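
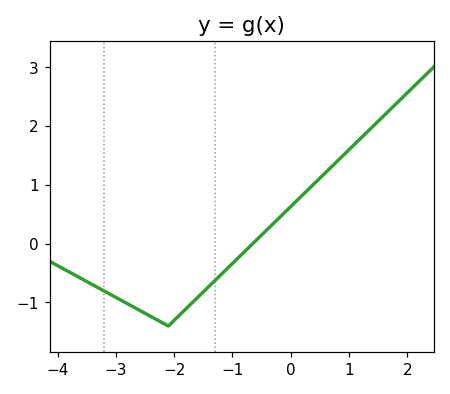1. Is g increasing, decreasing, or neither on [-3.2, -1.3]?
neither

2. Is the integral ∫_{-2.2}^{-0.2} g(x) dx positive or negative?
negative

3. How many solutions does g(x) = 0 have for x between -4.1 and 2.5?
1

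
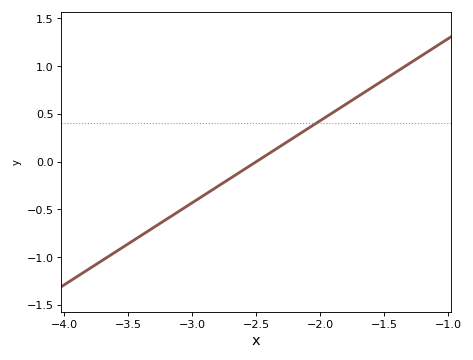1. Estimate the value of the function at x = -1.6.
0.774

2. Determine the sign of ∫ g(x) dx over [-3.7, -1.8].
negative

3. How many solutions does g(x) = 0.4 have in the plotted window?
1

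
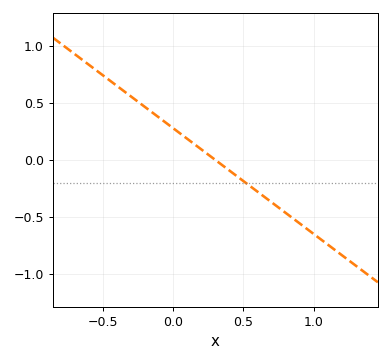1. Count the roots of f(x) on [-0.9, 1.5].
1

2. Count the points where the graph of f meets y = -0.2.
1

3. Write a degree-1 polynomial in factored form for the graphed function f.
y = -0.93(x - 0.3)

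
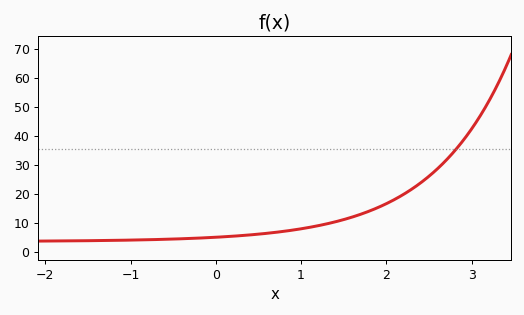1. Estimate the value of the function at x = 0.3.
6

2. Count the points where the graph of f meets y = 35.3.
1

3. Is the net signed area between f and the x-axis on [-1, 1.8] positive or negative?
positive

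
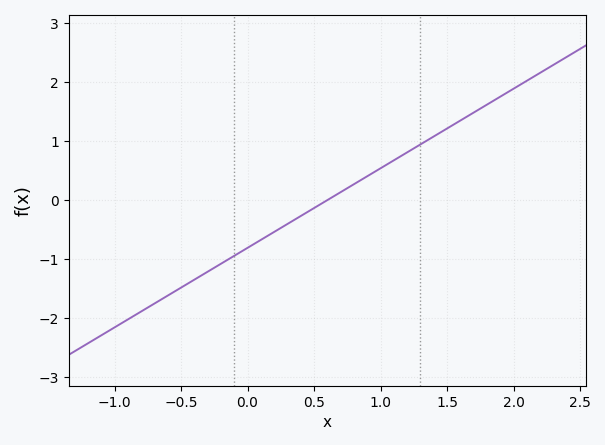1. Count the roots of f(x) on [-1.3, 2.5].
1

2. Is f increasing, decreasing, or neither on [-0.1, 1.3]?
increasing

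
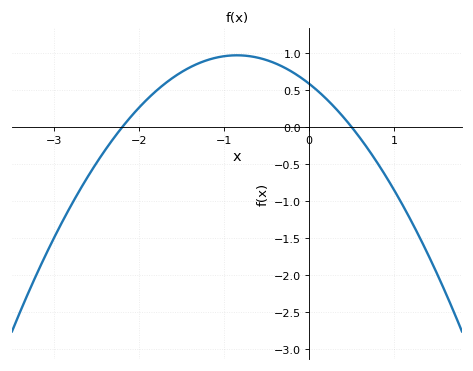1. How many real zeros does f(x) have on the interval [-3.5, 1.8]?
2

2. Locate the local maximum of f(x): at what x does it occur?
-0.85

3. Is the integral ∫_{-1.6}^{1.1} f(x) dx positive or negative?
positive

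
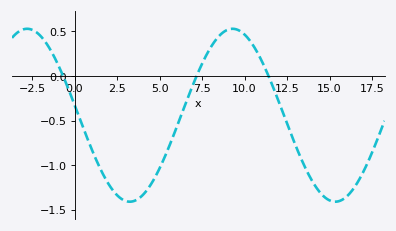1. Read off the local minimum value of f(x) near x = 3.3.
-1.4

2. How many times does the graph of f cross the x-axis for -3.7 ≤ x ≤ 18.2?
3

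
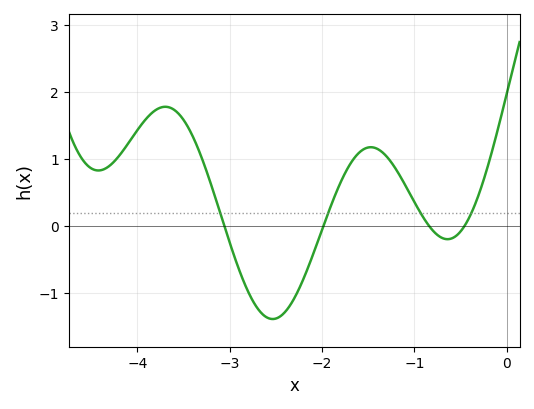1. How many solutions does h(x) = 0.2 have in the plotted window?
4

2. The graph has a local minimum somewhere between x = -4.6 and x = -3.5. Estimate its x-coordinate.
-4.42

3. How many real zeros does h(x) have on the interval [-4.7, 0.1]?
4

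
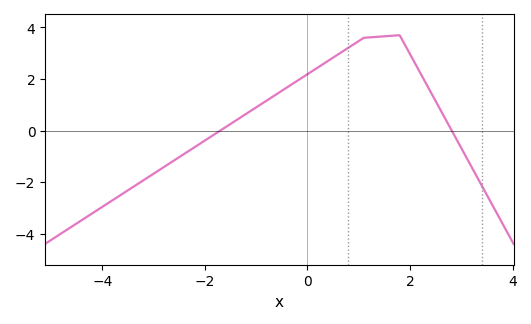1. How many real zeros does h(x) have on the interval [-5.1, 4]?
2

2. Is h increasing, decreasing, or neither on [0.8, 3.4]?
neither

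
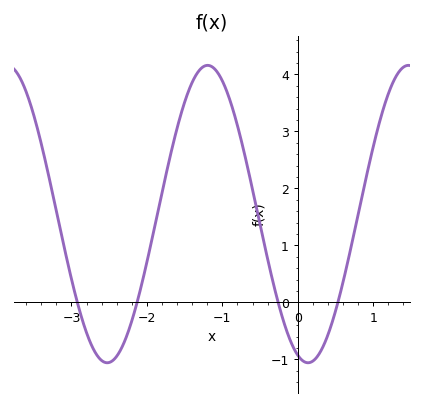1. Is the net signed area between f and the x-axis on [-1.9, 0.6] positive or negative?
positive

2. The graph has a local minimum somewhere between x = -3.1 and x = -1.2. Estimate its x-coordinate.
-2.53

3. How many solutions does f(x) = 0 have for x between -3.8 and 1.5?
4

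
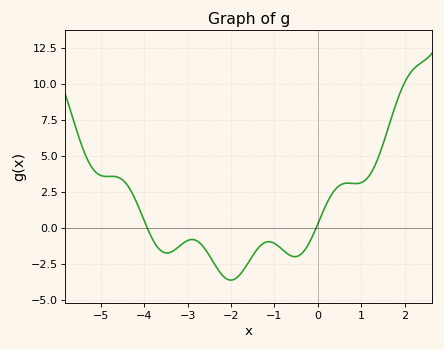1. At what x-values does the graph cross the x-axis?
-3.93, -0.039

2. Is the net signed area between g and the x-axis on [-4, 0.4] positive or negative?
negative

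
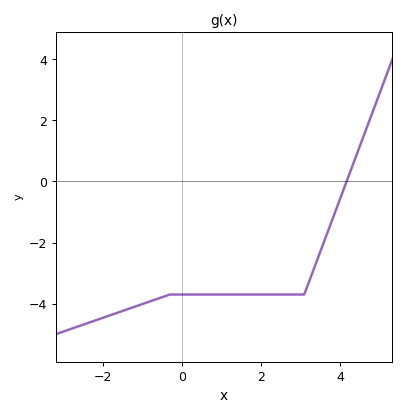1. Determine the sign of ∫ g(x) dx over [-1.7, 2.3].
negative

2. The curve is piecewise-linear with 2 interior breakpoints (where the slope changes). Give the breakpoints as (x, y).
(-0.3, -3.7); (3.1, -3.7)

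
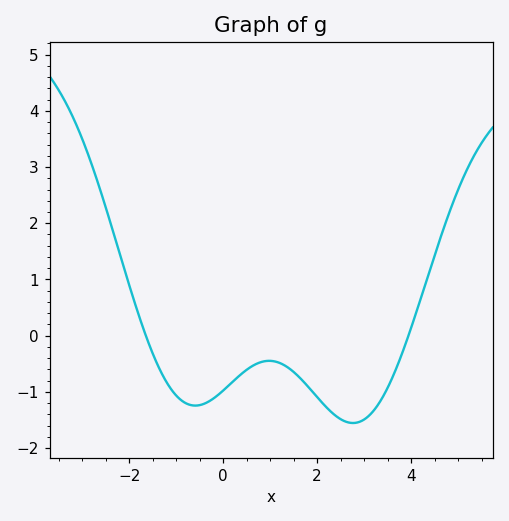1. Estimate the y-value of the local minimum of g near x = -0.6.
-1.2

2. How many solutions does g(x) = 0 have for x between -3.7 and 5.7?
2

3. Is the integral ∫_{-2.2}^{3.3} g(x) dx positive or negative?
negative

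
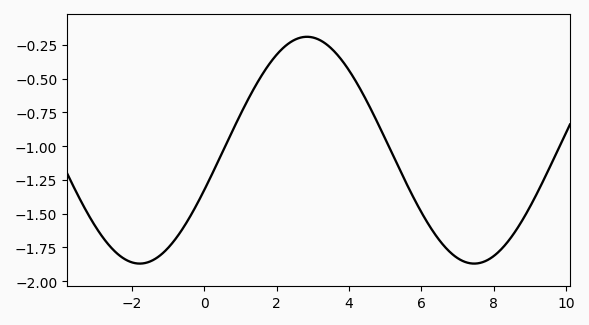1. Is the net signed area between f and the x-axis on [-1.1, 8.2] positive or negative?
negative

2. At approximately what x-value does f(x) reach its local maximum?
2.8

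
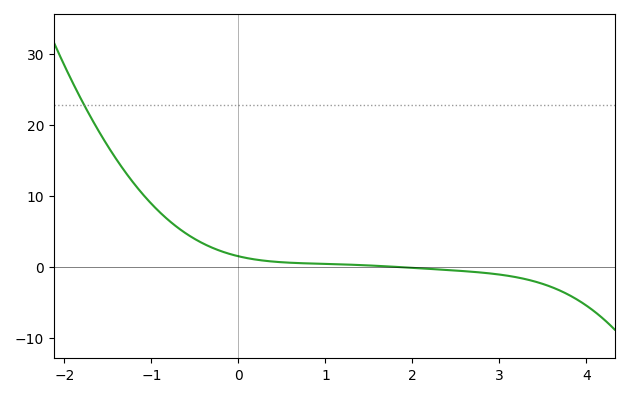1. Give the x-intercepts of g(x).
1.82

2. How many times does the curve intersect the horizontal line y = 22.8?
1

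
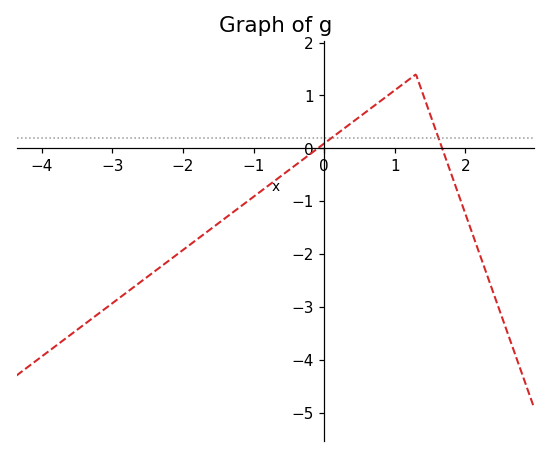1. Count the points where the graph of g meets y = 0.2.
2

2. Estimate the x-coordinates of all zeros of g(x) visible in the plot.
-0.1, 1.7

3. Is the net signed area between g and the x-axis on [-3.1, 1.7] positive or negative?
negative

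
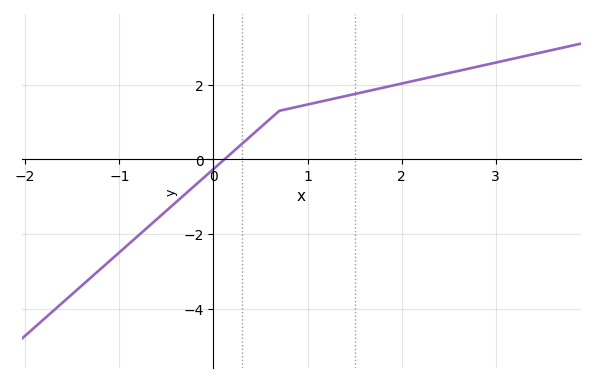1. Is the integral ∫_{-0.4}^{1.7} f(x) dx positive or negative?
positive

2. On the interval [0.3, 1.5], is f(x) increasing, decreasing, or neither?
increasing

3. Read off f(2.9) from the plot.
2.6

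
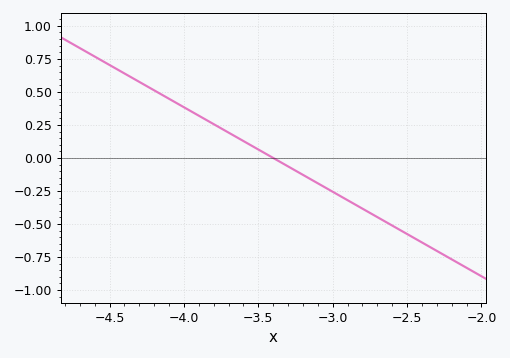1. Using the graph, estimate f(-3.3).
-0.05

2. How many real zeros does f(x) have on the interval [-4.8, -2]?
1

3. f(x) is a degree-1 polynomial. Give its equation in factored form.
y = -0.64(x + 3.4)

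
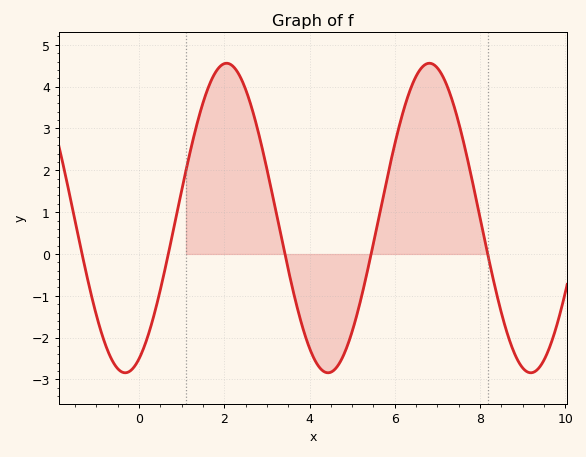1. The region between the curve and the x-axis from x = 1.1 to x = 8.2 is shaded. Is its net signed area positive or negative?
positive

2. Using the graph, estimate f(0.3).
-1.65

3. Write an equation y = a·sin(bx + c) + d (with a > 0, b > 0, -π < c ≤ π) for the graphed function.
y = 3.7sin(1.32x - 1.14) + 0.86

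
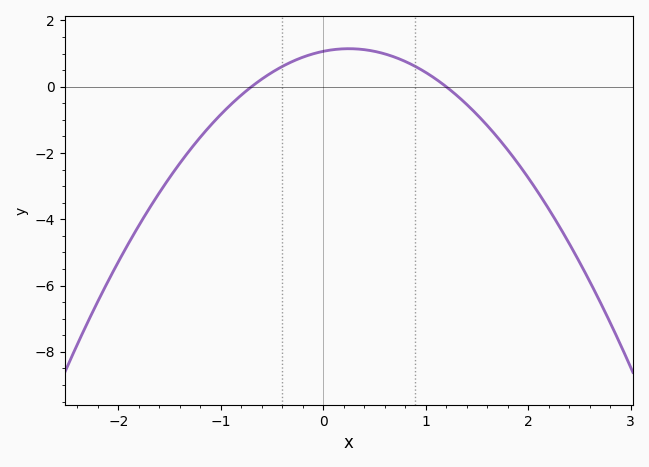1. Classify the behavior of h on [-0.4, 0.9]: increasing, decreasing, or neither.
neither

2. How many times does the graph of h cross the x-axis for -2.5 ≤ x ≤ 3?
2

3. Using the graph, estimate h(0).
1.07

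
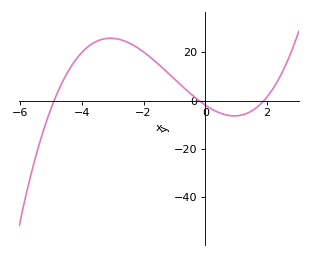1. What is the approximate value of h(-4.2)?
16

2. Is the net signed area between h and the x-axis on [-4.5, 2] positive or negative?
positive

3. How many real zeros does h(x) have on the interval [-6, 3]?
3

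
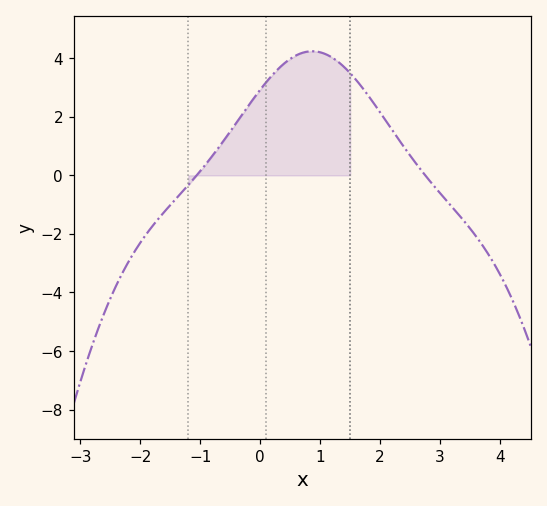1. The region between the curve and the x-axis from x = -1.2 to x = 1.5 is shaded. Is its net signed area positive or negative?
positive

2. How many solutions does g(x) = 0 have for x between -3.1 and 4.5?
2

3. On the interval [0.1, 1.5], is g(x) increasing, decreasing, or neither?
neither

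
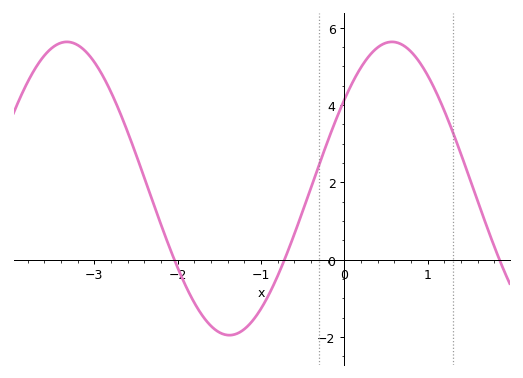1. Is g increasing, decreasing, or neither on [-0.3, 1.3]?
neither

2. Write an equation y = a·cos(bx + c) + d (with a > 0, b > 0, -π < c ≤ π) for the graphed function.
y = 3.79cos(1.61x - 0.922) + 1.84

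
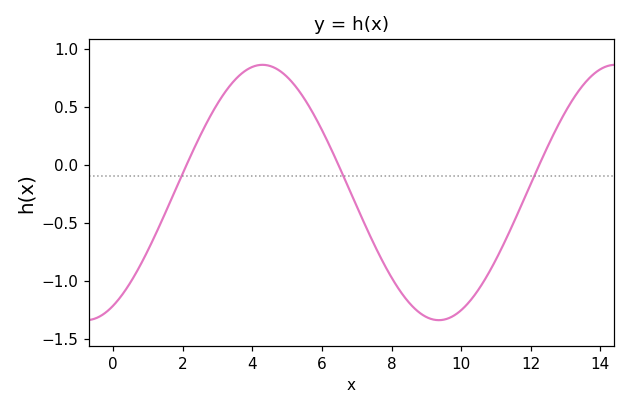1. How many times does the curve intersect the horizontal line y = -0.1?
3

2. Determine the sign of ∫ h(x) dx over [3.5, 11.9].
negative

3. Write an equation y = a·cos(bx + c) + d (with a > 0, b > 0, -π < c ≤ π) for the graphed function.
y = 1.1cos(0.62x - 2.66) - 0.24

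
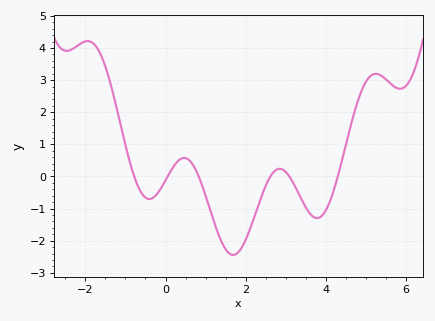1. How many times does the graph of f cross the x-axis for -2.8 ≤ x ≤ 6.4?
6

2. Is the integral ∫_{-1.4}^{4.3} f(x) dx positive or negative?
negative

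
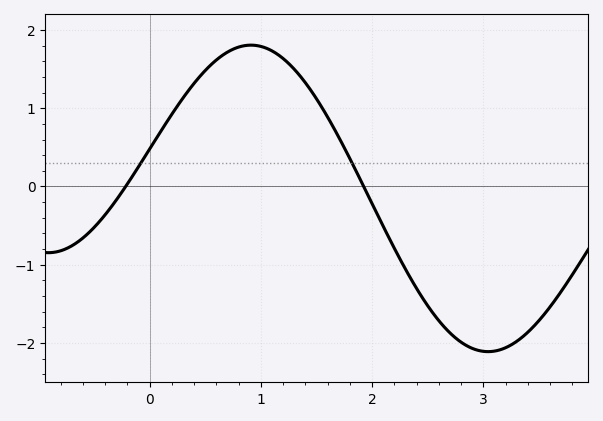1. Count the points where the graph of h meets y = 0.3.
2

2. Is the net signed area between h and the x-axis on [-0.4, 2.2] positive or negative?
positive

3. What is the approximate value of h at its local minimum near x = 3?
-2.11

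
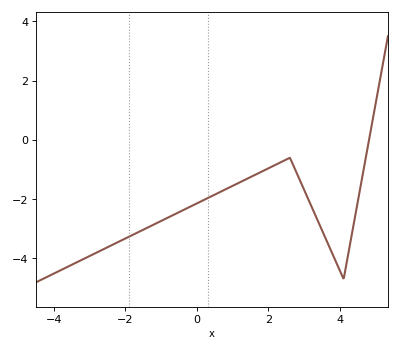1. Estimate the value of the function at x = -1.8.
-3.2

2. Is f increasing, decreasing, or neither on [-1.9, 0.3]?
increasing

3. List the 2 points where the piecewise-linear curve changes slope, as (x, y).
(2.6, -0.6); (4.1, -4.7)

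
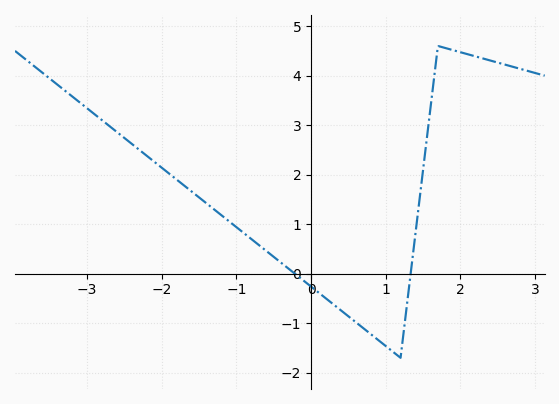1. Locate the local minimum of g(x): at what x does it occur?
1.2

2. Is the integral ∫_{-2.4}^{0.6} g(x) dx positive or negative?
positive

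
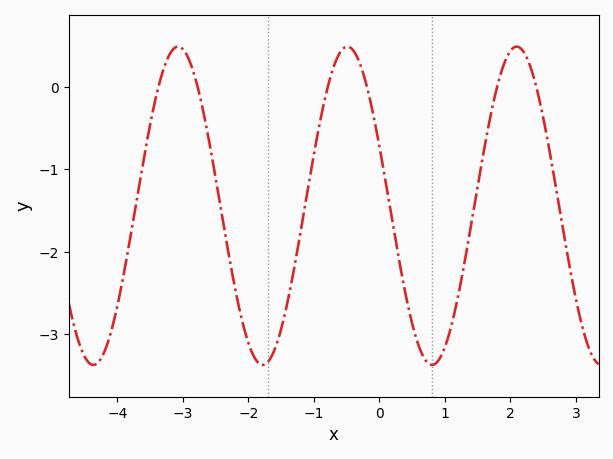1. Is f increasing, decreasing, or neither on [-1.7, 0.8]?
neither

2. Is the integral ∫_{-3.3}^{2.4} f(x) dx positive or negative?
negative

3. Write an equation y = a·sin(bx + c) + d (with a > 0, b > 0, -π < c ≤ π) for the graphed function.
y = 1.93sin(2.4x + 2.8) - 1.44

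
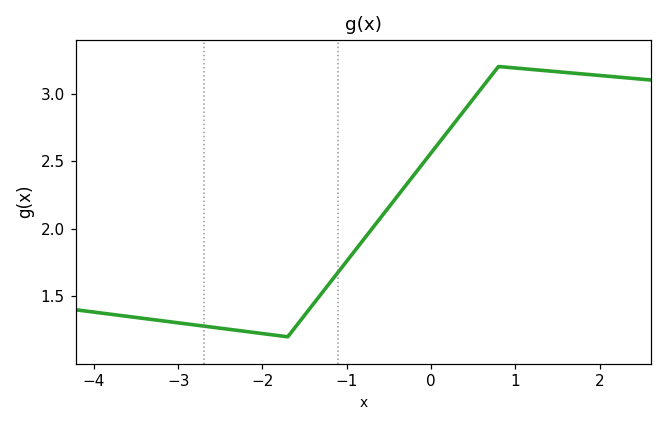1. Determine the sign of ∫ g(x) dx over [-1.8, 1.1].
positive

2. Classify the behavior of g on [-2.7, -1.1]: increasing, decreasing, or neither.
neither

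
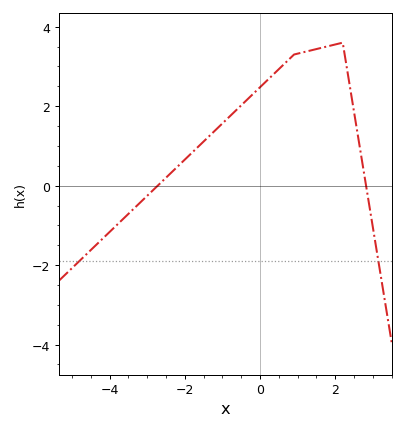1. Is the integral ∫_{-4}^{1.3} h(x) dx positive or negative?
positive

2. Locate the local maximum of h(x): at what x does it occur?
2.2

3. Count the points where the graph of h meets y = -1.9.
2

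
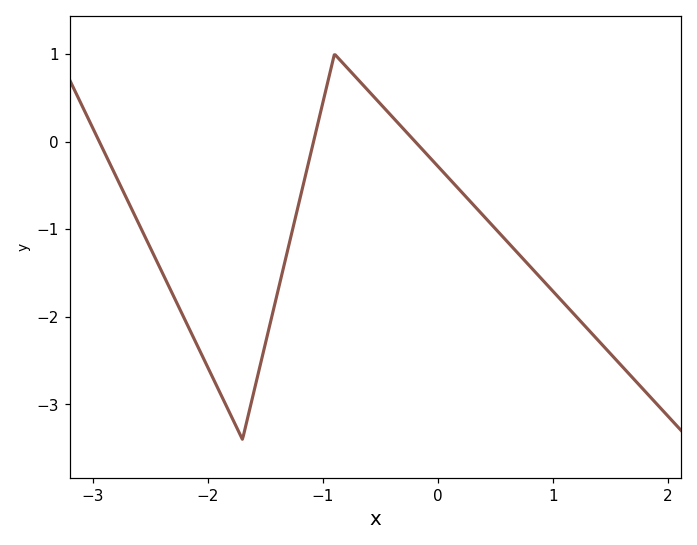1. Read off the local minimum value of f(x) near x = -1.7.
-3.4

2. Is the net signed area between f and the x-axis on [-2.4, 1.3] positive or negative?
negative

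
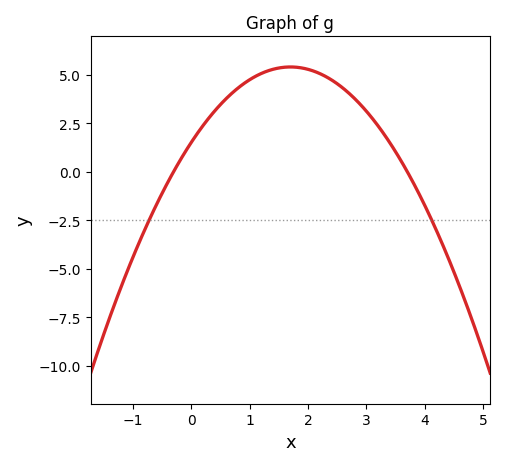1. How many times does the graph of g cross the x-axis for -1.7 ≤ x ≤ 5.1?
2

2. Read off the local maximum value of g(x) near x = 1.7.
5.4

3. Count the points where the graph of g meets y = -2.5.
2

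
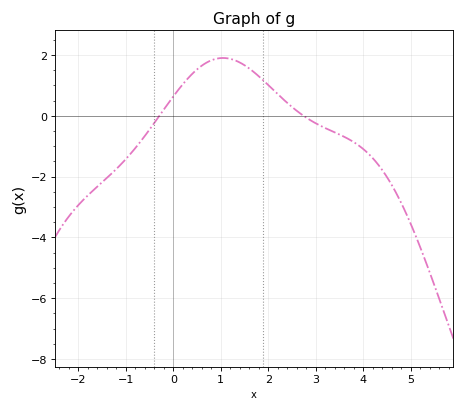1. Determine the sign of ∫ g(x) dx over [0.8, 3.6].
positive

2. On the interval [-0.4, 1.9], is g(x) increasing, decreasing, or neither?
neither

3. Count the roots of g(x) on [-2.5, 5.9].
2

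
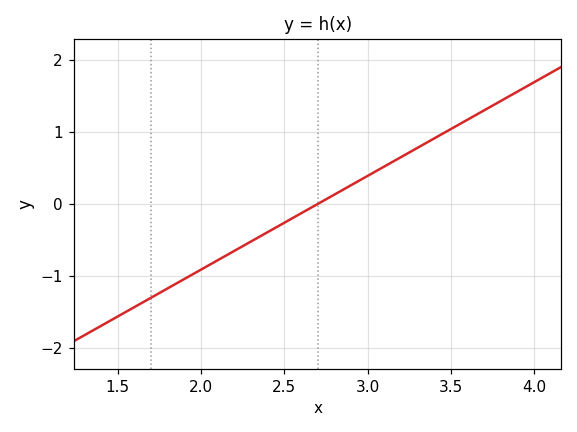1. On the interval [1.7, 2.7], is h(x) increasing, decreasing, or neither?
increasing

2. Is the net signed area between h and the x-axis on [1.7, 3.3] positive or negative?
negative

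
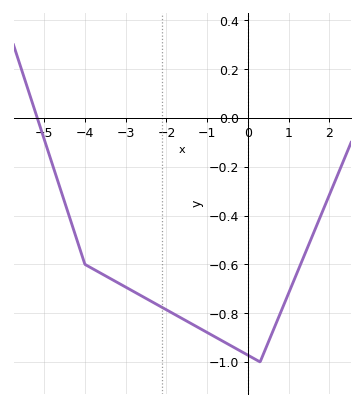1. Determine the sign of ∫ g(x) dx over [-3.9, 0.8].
negative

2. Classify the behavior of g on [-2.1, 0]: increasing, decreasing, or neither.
decreasing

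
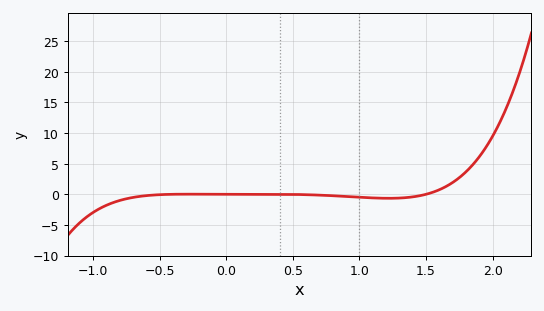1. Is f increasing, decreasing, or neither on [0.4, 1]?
decreasing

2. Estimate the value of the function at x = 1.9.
6.15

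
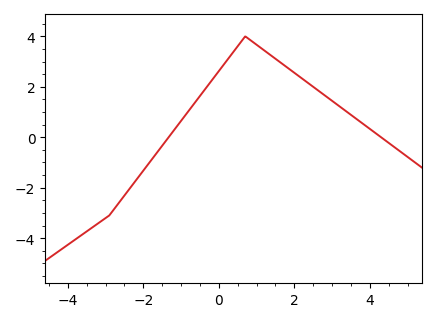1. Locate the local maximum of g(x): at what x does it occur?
0.702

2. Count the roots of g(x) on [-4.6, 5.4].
2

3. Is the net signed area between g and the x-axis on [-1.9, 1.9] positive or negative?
positive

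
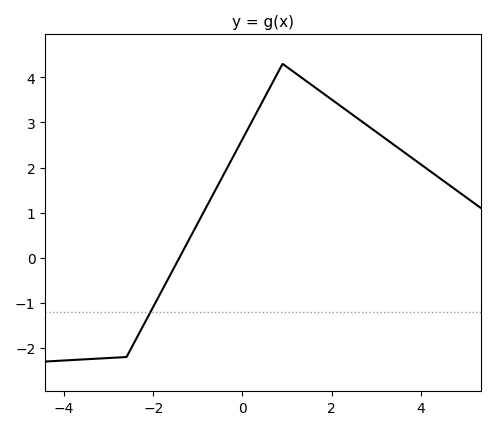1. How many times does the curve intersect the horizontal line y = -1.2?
1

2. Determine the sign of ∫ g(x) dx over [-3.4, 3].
positive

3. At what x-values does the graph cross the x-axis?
-1.4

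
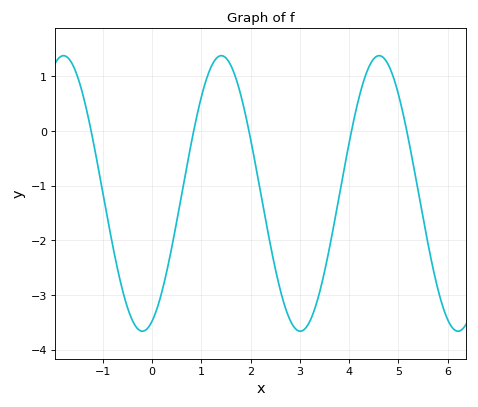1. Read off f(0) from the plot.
-3.47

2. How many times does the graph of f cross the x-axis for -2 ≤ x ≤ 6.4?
5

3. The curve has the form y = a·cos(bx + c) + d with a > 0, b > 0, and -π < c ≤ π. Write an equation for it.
y = 2.52cos(1.96x - 2.75) - 1.14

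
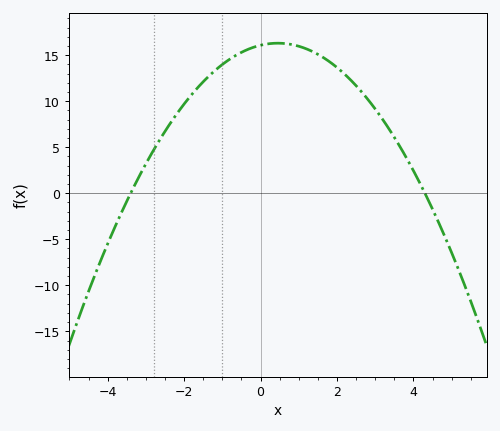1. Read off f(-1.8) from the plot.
10.7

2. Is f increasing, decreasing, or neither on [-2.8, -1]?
increasing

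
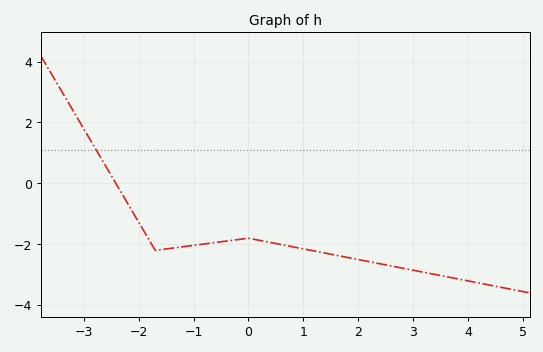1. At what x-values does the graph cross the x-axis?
-2.42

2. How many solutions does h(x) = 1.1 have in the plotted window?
1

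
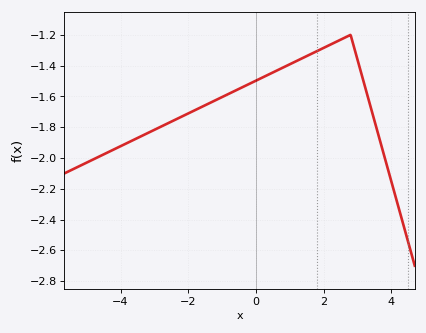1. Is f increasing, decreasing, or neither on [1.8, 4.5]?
neither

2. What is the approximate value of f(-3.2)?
-1.84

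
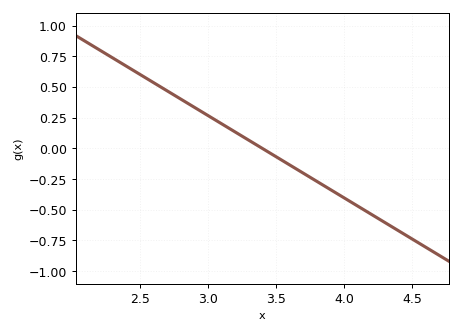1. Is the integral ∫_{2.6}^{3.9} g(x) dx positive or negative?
positive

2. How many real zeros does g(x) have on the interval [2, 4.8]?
1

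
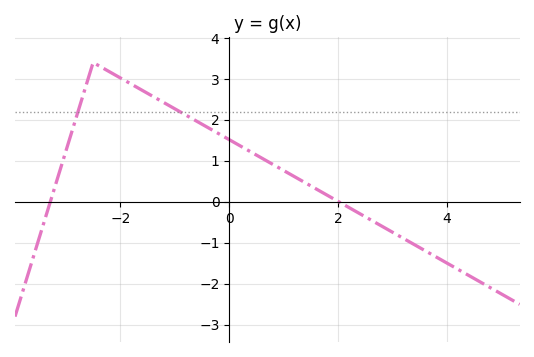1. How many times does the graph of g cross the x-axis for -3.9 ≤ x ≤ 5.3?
2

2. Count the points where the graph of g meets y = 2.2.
2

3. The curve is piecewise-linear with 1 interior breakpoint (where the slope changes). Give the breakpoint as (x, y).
(-2.5, 3.4)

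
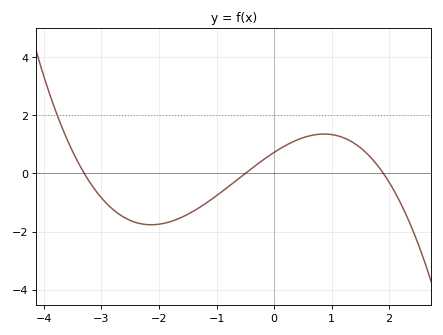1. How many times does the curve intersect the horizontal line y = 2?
1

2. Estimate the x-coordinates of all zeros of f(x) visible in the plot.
-3.3, -0.5, 1.9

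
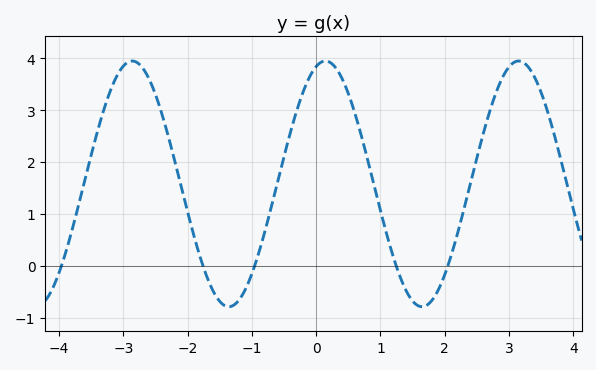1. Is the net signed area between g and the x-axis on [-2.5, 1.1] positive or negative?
positive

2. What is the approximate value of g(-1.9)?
0.6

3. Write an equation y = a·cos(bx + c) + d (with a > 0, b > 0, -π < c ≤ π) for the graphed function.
y = 2.37cos(2.1x - 0.3) + 1.58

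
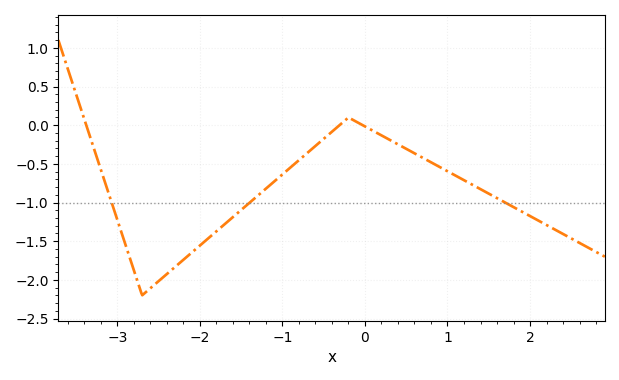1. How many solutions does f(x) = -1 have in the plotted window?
3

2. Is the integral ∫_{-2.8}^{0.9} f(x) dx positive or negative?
negative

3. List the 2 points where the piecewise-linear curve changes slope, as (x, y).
(-2.7, -2.2); (-0.2, 0.1)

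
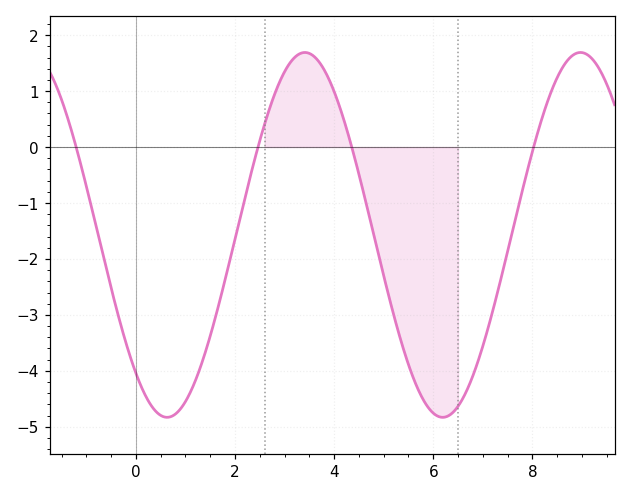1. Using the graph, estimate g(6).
-4.8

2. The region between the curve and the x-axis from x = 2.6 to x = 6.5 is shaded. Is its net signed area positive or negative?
negative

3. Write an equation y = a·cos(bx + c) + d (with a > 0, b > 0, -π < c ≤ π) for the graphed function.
y = 3.26cos(1.1x + 2.4) - 1.57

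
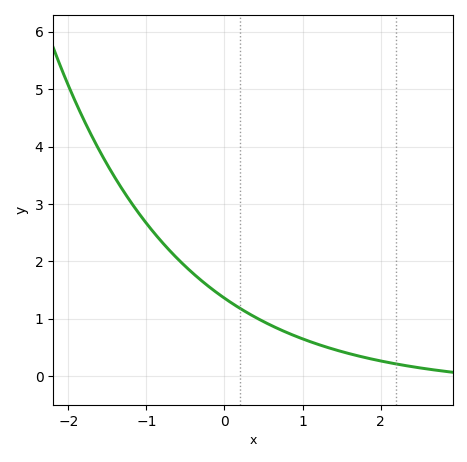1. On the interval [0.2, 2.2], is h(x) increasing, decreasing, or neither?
decreasing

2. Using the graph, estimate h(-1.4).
3.5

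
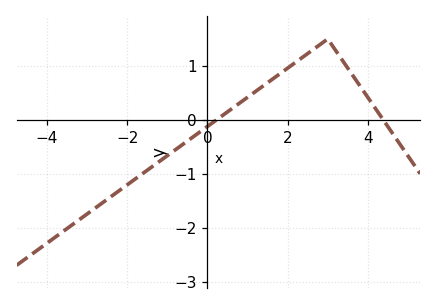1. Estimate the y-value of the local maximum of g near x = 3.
1.5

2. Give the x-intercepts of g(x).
0.23, 4.38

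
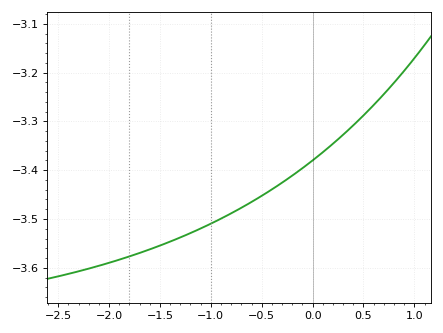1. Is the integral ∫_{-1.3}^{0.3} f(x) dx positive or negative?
negative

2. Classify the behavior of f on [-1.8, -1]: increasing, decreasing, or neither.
increasing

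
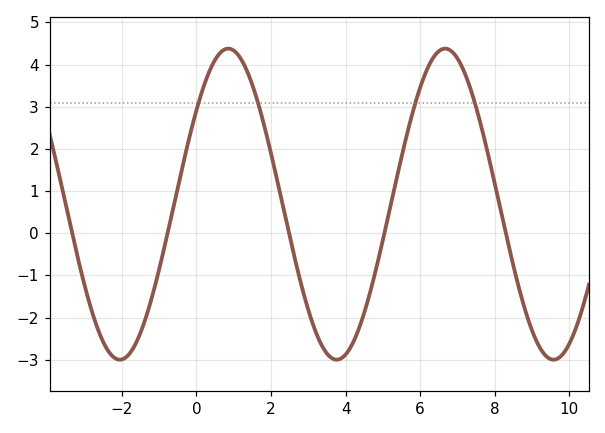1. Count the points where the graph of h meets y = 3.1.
4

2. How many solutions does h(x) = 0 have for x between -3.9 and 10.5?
5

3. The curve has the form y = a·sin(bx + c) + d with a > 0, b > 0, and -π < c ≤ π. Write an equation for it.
y = 3.69sin(1.1x + 0.65) + 0.69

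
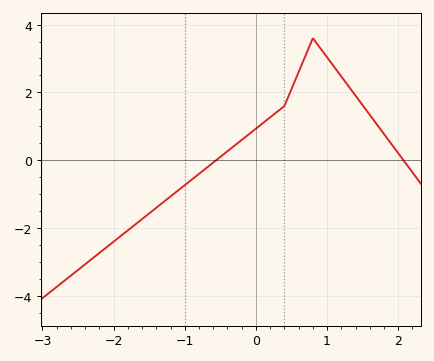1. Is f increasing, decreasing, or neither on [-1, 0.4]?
increasing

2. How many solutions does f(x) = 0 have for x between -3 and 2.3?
2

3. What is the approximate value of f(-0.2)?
0.6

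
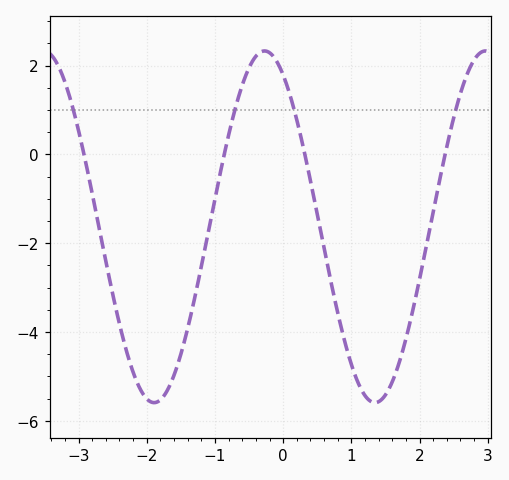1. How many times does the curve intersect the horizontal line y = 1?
4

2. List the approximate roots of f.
-2.9, -0.9, 0.3, 2.4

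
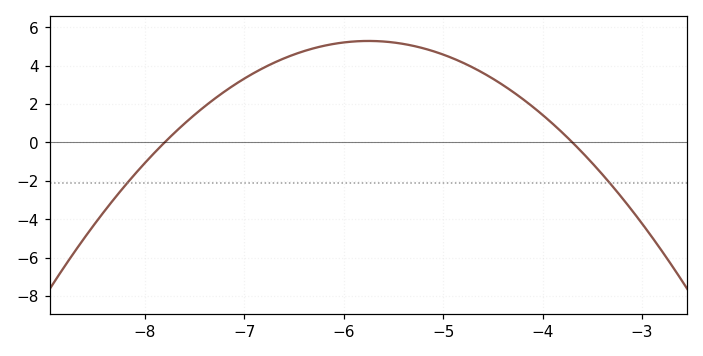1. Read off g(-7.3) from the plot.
2.27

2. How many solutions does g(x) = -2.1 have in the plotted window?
2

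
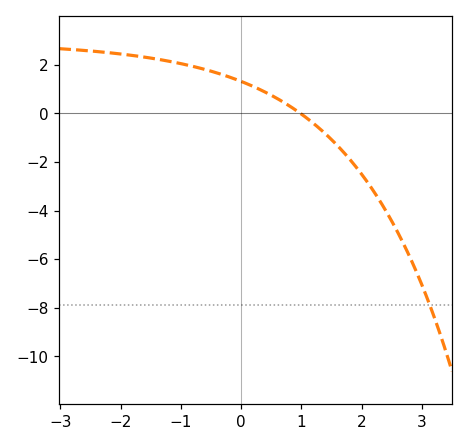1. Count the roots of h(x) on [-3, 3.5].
1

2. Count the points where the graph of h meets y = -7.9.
1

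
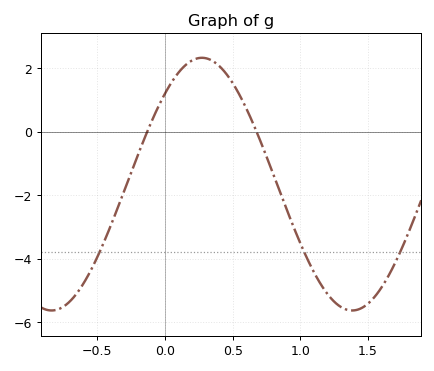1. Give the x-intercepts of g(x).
-0.131, 0.677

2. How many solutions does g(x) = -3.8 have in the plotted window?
3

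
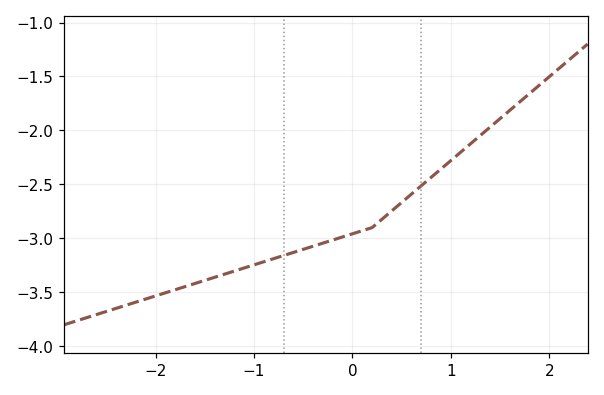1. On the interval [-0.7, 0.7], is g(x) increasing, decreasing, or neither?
increasing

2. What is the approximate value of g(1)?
-2.28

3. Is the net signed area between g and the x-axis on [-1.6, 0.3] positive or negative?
negative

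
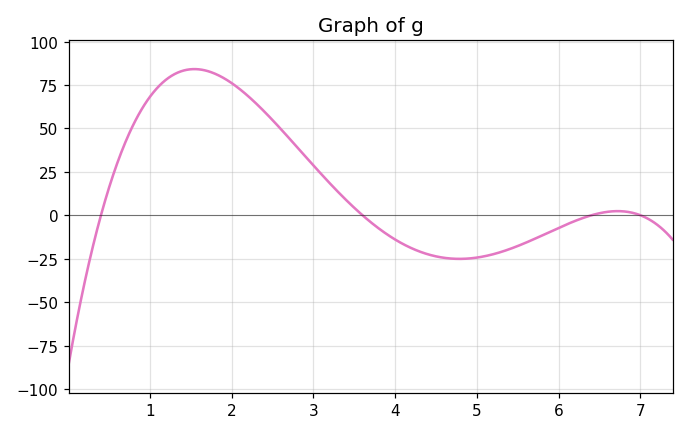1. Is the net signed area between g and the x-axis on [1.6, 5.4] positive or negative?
positive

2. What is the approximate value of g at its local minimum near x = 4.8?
-25.1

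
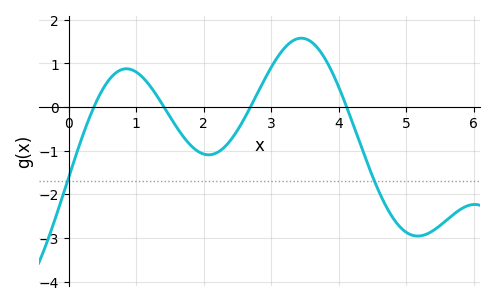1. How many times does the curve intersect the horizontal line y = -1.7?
2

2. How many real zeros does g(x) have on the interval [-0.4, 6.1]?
4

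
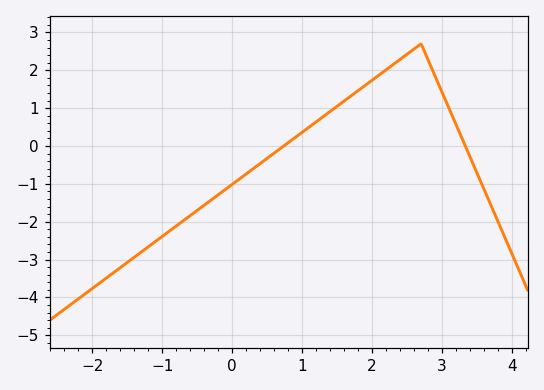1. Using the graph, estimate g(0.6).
-0.2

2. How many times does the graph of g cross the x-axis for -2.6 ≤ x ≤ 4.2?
2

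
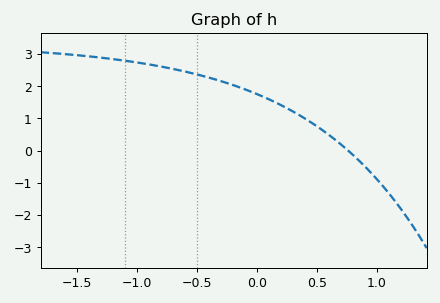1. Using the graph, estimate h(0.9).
-0.483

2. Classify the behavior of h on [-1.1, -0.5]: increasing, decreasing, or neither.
decreasing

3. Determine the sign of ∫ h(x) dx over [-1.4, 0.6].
positive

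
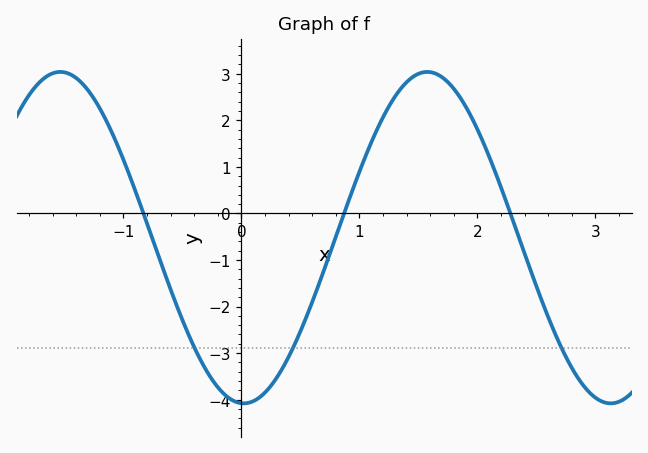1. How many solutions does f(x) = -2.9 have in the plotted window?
3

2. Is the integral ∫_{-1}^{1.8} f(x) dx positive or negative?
negative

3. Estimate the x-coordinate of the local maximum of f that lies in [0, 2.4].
1.58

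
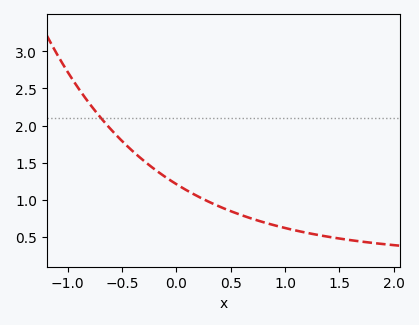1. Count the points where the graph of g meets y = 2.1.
1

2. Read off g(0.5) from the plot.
0.846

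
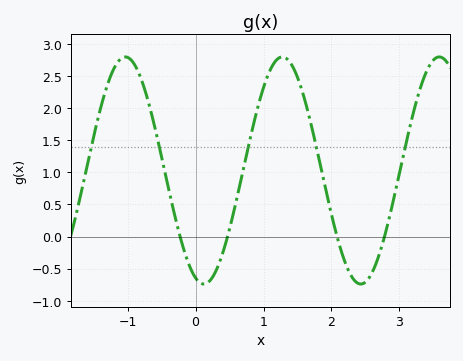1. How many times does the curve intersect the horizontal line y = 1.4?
5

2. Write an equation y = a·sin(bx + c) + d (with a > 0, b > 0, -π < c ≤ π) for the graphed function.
y = 1.77sin(2.72x - 1.9) + 1.03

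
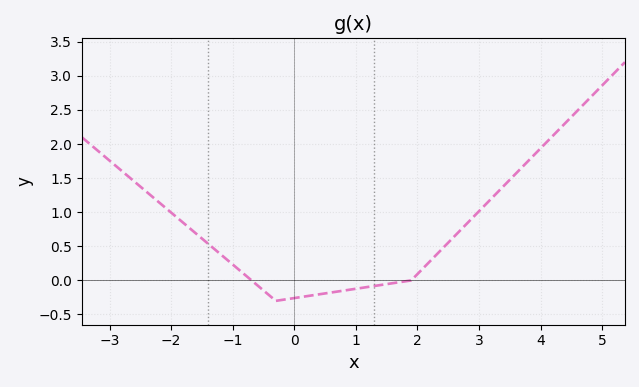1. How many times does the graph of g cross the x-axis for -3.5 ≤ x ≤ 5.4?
2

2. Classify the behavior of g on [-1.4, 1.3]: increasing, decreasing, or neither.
neither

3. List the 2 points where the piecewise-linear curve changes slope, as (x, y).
(-0.3, -0.3); (1.9, 0)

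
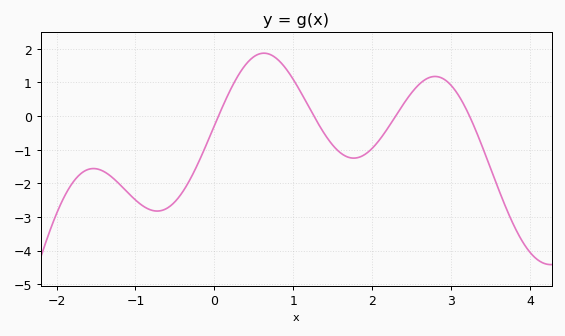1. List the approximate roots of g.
0.053, 1.26, 2.3, 3.23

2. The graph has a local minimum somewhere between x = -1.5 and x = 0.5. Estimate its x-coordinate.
-0.723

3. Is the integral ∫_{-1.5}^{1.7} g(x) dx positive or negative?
negative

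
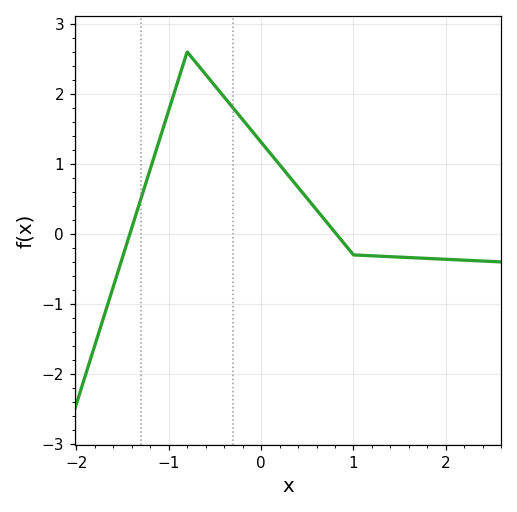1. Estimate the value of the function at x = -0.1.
1.47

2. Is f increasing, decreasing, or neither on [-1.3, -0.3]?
neither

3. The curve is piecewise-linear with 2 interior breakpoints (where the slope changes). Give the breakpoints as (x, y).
(-0.8, 2.6); (1, -0.3)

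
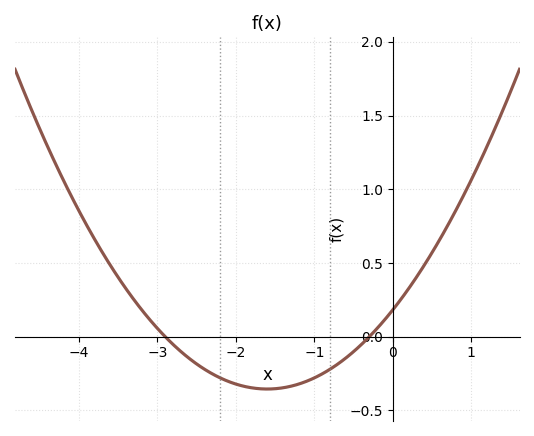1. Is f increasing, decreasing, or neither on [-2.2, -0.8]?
neither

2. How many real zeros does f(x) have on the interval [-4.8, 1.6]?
2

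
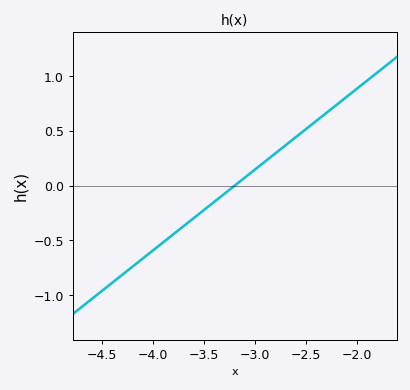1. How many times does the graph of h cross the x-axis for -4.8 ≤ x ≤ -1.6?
1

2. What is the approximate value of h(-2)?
0.9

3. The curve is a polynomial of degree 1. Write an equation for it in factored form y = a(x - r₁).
y = 0.74(x + 3.2)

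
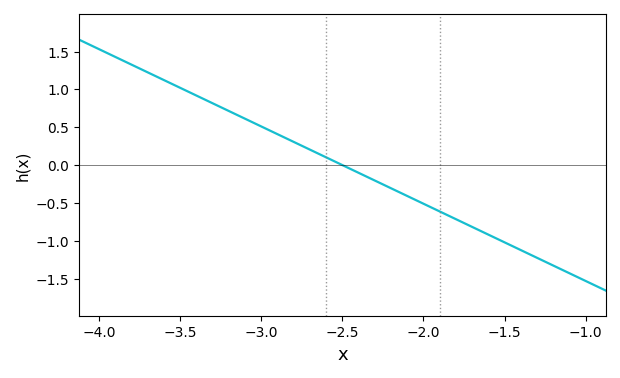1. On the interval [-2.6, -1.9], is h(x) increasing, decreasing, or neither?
decreasing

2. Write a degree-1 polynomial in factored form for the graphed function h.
y = -1.02(x + 2.5)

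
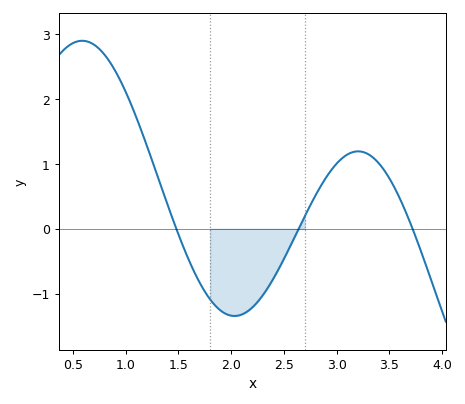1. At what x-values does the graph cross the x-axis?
1.48, 2.64, 3.72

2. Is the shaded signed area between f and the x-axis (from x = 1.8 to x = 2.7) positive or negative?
negative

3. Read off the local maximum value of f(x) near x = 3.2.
1.19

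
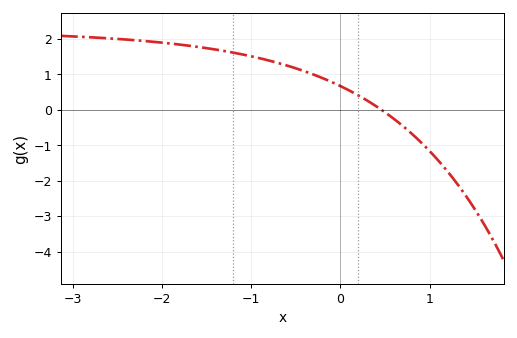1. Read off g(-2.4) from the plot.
2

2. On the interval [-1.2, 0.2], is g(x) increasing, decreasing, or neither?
decreasing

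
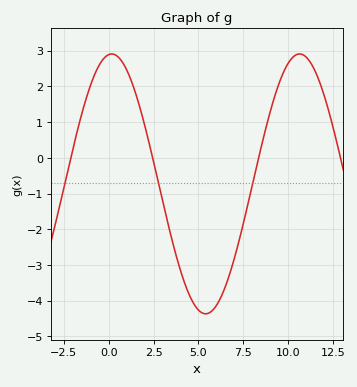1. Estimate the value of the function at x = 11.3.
2.6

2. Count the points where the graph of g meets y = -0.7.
3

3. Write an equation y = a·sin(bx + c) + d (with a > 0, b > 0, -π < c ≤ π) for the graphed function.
y = 3.64sin(0.6x + 1.5) - 0.73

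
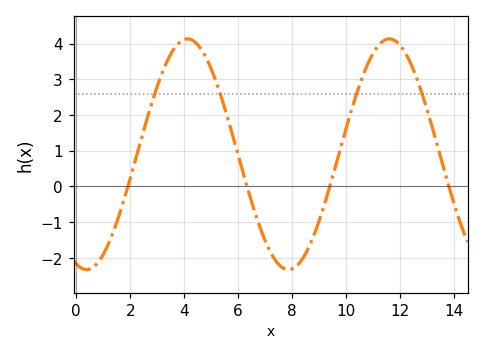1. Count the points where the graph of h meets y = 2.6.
4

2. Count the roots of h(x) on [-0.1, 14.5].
4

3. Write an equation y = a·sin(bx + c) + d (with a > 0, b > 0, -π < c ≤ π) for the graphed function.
y = 3.23sin(0.84x - 1.9) + 0.9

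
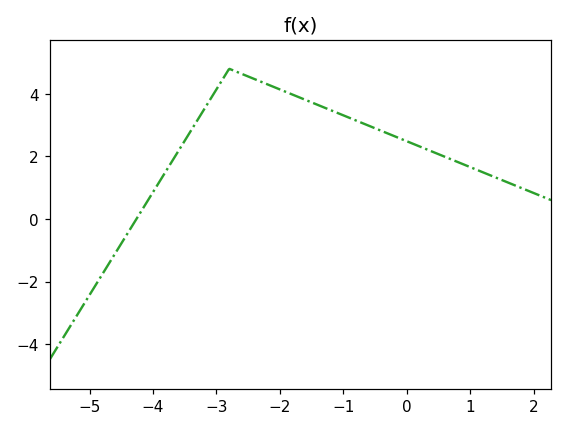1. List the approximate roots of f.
-4.26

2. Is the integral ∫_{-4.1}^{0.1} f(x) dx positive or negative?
positive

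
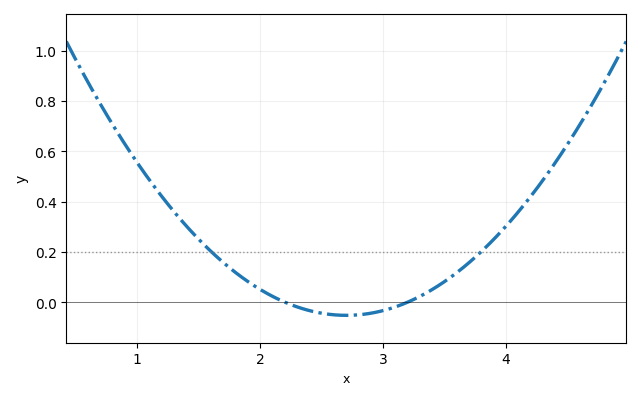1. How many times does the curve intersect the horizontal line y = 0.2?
2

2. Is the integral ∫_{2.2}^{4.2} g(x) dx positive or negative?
positive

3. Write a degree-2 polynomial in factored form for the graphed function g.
y = 0.21(x - 2.2)(x - 3.2)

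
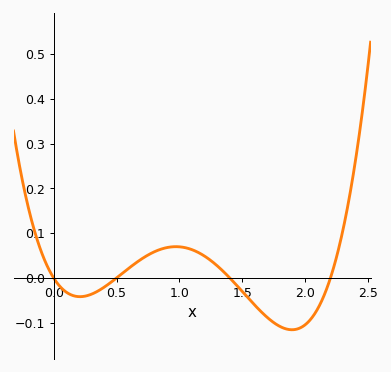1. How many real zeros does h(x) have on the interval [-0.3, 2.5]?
4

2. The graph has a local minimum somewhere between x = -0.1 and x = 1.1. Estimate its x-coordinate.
0.209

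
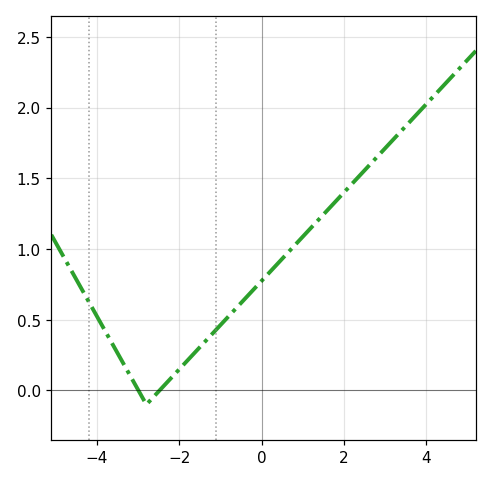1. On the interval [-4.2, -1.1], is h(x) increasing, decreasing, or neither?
neither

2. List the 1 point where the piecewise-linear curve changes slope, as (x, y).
(-2.8, -0.1)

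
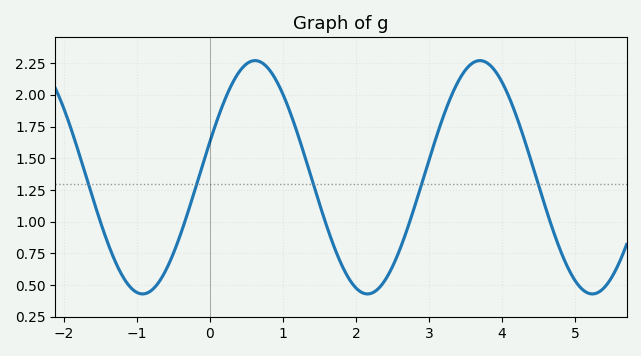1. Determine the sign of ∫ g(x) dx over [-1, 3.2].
positive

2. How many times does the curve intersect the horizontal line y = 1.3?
5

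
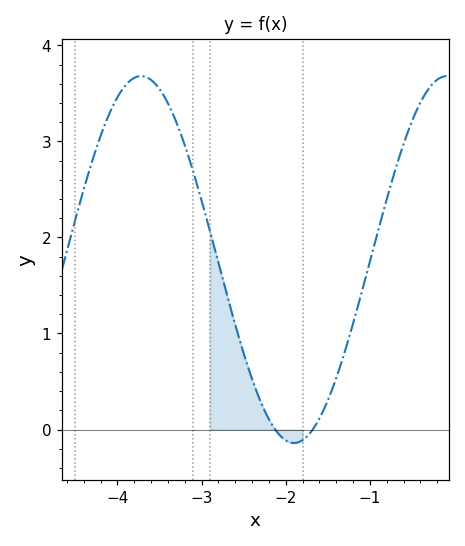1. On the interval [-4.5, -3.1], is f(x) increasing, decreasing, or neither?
neither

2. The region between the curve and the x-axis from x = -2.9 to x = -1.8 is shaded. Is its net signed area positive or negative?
positive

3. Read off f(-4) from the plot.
3.46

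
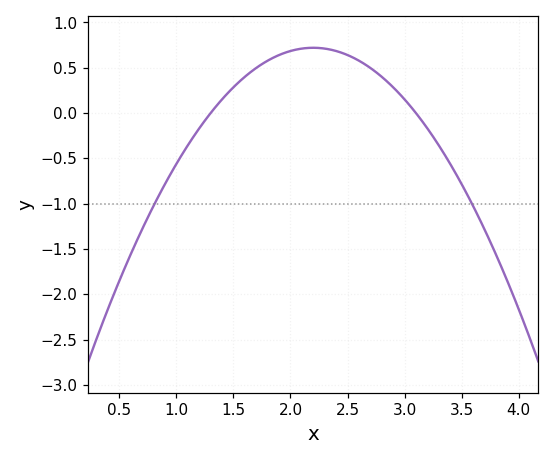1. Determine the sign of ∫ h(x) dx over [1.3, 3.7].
positive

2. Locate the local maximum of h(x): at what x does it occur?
2.2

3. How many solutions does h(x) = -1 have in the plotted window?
2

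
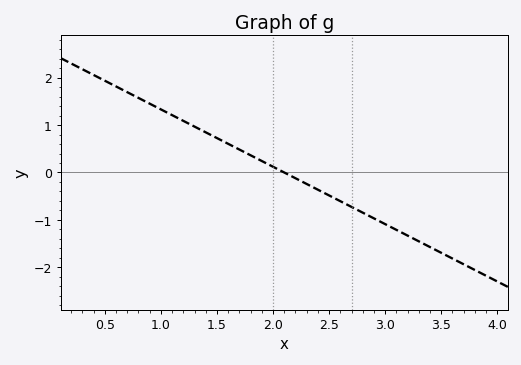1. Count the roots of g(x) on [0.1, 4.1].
1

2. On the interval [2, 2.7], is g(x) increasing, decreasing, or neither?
decreasing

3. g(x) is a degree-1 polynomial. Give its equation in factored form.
y = -1.21(x - 2.1)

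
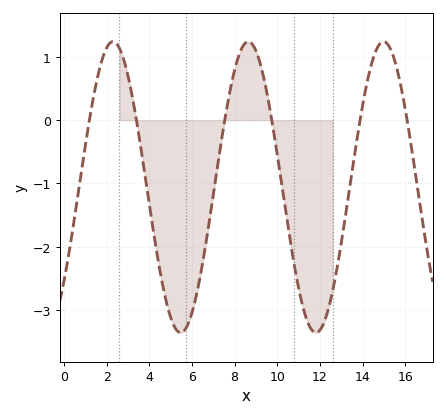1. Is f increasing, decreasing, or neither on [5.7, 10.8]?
neither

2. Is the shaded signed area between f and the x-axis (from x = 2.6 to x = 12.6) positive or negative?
negative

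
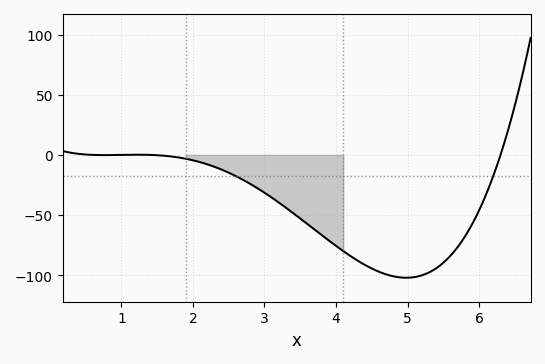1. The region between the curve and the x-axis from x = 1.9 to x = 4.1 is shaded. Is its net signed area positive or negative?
negative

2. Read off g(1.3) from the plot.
0.13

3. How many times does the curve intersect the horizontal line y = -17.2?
2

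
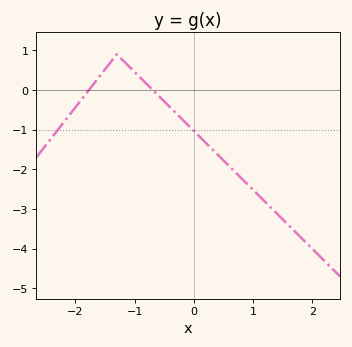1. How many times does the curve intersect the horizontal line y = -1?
2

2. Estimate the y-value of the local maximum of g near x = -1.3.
0.899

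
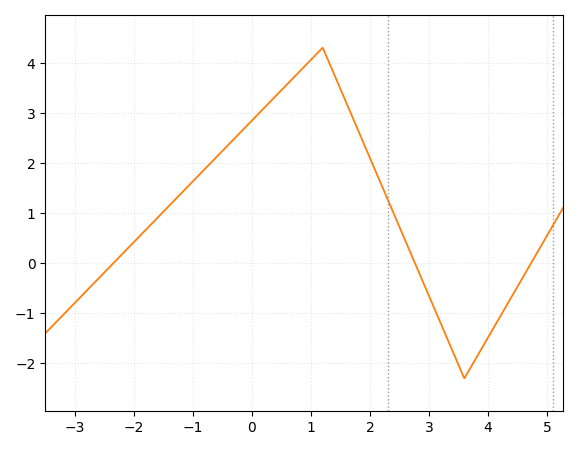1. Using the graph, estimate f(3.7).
-2.1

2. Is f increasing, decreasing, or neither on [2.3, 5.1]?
neither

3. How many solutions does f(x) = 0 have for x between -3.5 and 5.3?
3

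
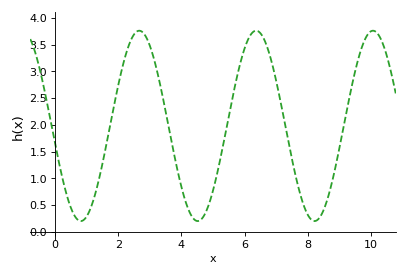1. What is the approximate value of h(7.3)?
1.94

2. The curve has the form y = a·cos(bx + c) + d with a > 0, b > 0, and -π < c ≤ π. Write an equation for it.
y = 1.78cos(1.7x + 1.75) + 1.98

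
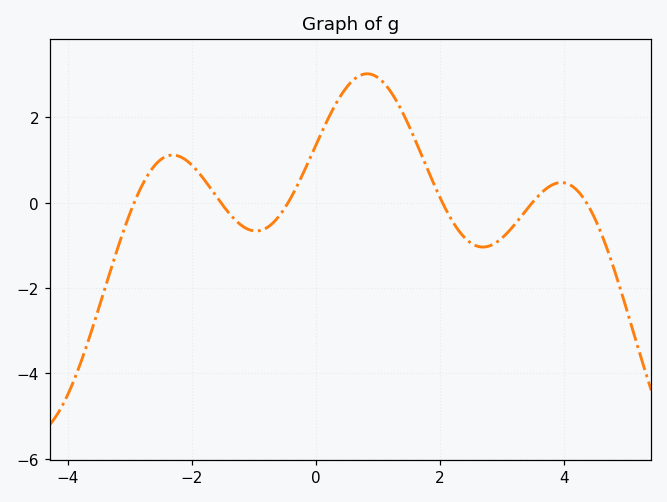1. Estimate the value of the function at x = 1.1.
2.8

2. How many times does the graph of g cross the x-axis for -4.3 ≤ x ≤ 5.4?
6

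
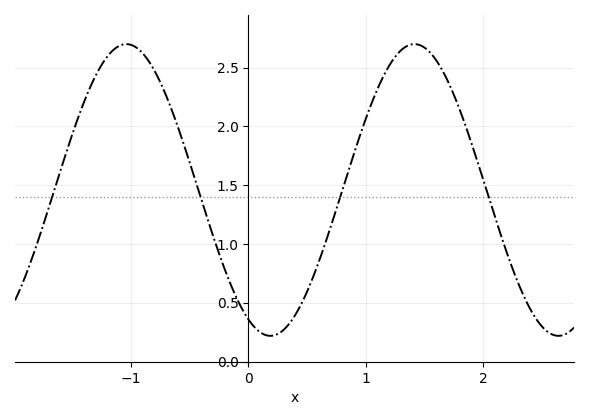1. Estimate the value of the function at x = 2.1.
1.24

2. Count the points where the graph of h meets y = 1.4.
4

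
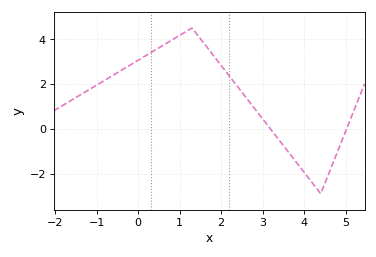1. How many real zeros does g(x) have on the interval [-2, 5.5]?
2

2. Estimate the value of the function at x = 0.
3.1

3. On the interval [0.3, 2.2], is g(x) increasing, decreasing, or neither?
neither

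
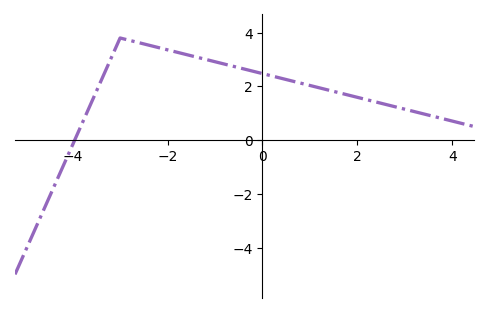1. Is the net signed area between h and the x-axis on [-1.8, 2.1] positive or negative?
positive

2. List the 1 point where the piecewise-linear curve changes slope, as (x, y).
(-3, 3.8)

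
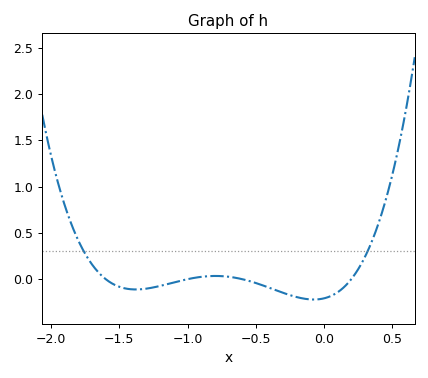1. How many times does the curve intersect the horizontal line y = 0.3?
2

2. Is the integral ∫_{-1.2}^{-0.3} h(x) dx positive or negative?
negative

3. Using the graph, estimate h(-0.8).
0.05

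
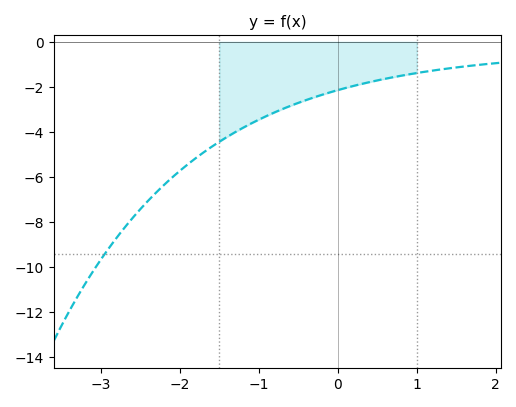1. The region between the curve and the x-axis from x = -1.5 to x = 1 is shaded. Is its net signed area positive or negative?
negative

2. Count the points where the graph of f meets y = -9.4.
1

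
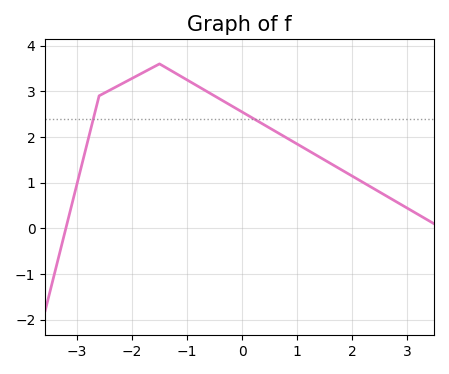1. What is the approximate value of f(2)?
1.15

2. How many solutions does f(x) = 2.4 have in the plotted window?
2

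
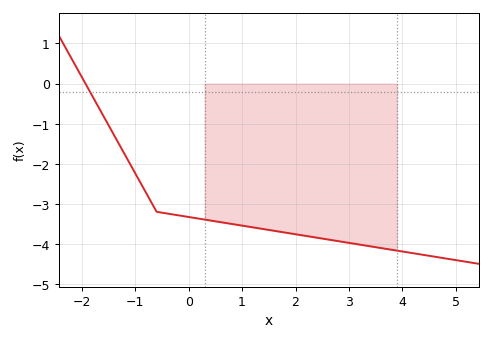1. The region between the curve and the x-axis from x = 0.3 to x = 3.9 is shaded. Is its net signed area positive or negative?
negative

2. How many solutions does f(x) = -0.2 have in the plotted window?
1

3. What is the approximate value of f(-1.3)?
-1.52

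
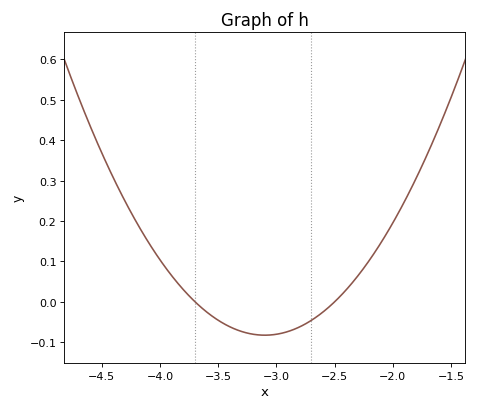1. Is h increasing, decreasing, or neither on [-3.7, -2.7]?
neither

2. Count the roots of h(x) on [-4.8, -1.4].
2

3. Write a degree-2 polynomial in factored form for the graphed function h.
y = 0.23(x + 3.7)(x + 2.5)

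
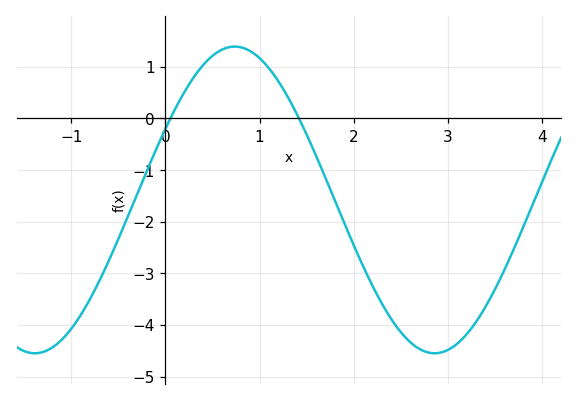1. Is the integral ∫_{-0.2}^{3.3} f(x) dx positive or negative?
negative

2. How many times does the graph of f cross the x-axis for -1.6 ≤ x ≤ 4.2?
2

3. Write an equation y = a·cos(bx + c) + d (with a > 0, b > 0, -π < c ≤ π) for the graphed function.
y = 2.97cos(1.5x - 1.1) - 1.58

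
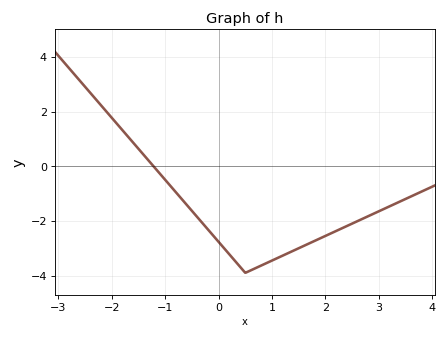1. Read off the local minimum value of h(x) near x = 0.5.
-3.8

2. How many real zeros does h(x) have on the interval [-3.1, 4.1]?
1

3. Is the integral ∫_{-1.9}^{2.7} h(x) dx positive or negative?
negative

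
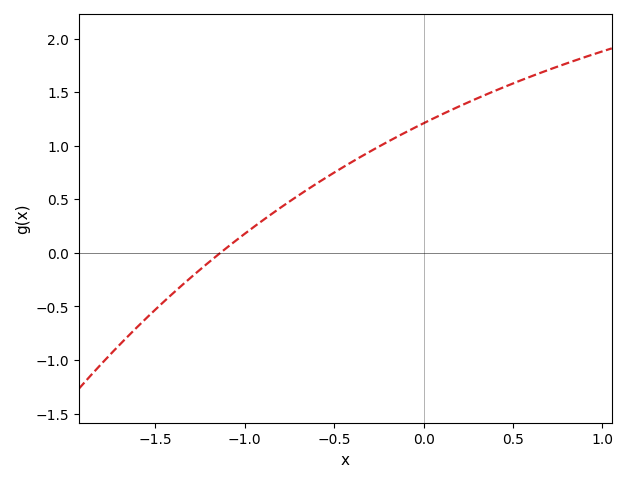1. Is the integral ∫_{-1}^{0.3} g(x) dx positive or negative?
positive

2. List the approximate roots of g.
-1.15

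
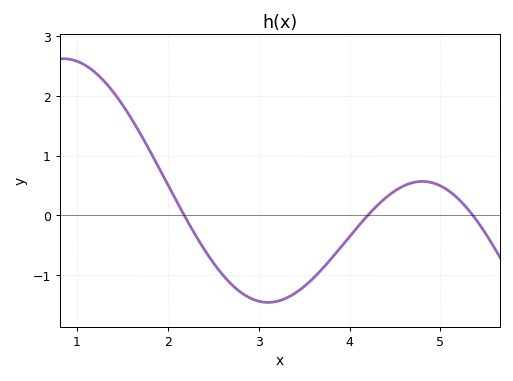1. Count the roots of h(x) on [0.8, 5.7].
3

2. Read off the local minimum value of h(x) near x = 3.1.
-1.46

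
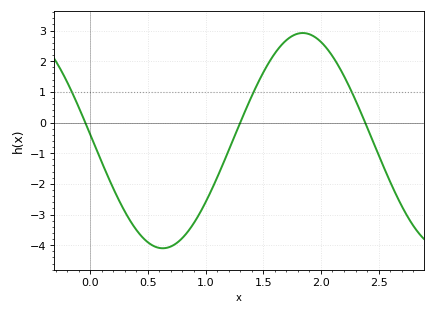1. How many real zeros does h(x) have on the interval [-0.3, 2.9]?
3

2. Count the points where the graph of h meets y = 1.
3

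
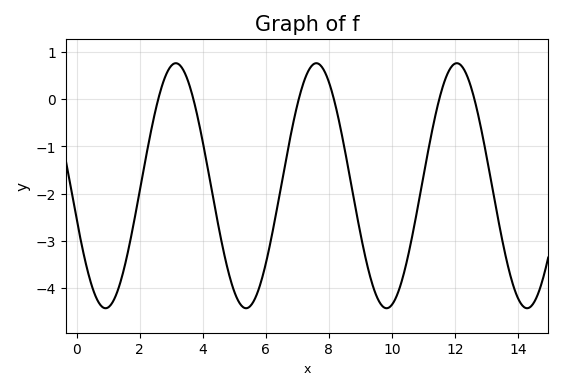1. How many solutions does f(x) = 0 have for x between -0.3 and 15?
6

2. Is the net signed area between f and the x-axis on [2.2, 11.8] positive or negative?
negative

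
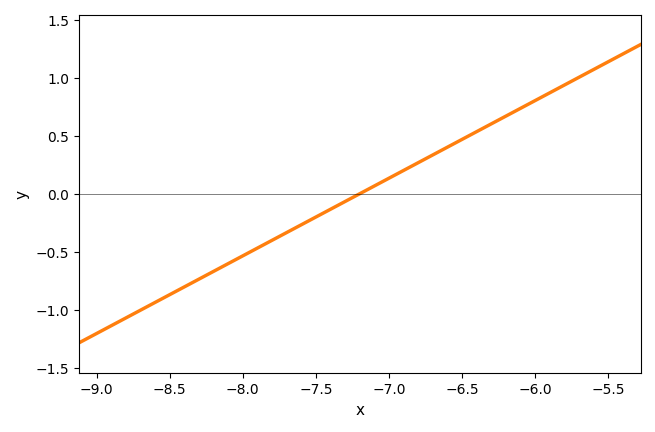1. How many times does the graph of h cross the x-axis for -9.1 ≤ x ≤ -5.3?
1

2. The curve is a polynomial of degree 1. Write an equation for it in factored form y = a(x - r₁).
y = 0.67(x + 7.2)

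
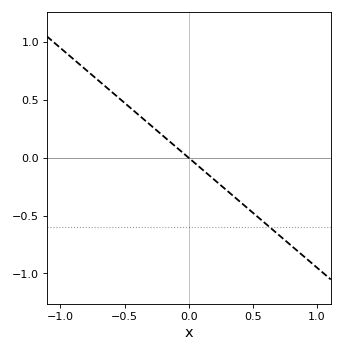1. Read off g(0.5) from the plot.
-0.475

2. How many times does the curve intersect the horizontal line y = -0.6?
1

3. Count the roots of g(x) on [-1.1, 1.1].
1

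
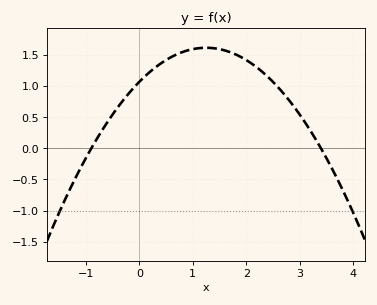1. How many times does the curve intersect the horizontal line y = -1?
2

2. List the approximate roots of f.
-0.9, 3.4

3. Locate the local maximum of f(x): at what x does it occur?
1.3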